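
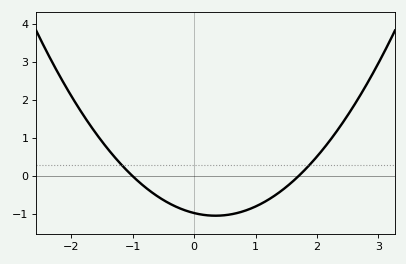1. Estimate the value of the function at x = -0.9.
-0.1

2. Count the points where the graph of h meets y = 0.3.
2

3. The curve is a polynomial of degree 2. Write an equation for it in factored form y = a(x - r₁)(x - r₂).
y = 0.57(x + 1)(x - 1.7)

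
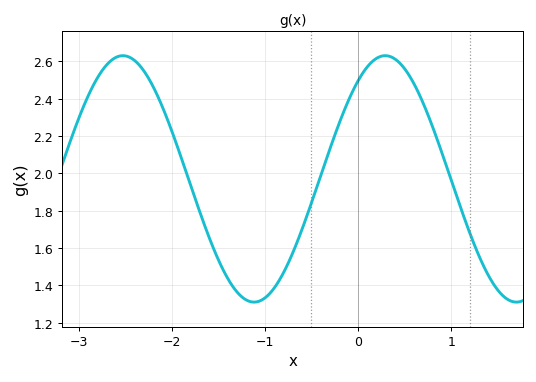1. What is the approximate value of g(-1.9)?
2.09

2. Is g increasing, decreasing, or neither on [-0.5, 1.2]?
neither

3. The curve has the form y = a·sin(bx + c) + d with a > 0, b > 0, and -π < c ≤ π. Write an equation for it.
y = 0.66sin(2.23x + 0.92) + 1.97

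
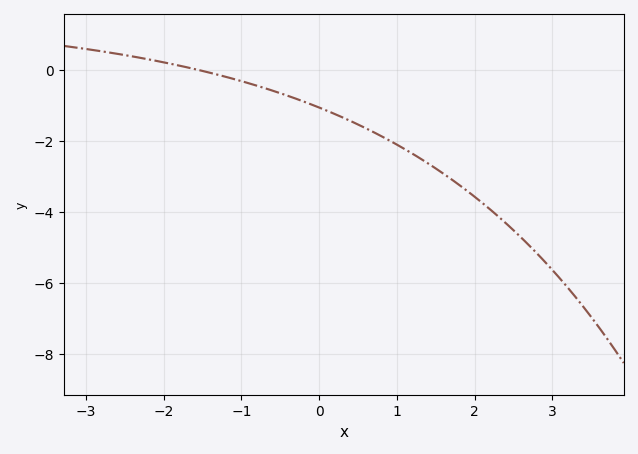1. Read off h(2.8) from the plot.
-5.16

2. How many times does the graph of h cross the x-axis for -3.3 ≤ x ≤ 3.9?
1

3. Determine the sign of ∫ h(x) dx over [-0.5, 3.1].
negative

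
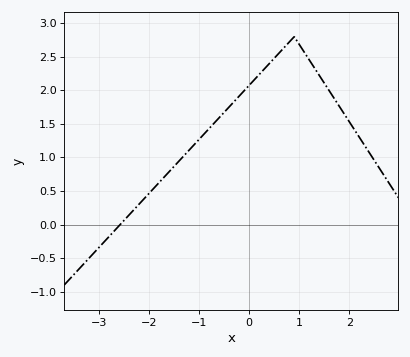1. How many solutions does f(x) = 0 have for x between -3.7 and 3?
1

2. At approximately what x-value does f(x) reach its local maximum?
0.9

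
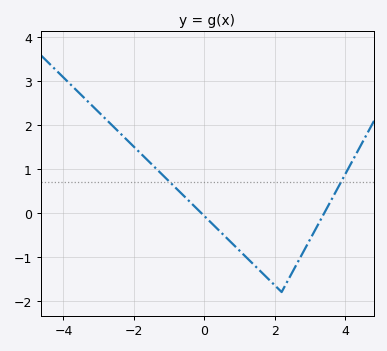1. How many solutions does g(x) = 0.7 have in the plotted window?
2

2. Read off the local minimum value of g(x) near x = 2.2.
-1.8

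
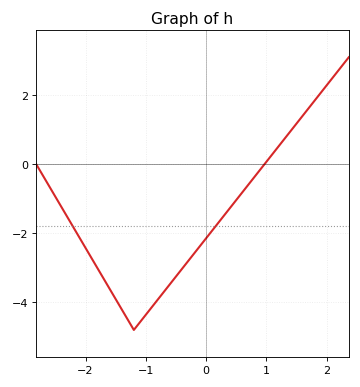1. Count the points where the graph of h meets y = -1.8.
2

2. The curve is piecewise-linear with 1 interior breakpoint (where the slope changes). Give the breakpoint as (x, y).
(-1.2, -4.8)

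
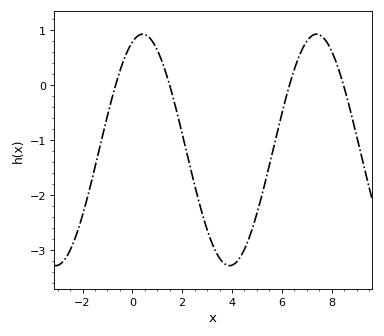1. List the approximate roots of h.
-0.671, 1.49, 6.31, 8.47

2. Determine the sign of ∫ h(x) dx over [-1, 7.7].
negative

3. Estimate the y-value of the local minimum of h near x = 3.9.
-3.28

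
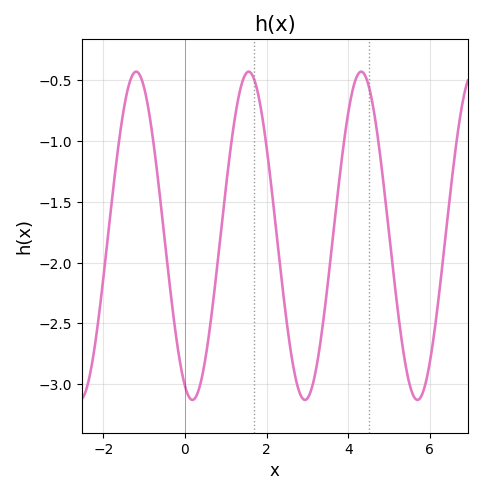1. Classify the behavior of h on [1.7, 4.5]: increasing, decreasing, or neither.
neither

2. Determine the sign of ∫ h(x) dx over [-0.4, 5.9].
negative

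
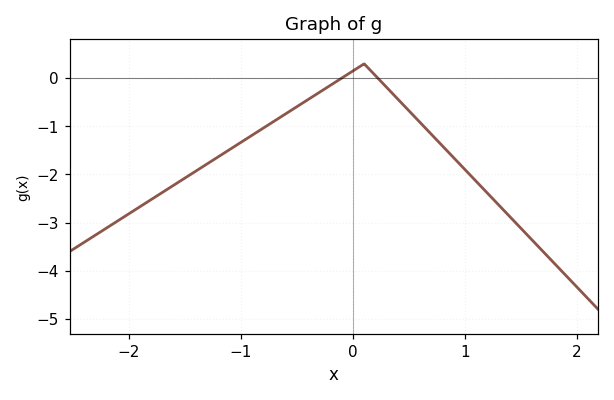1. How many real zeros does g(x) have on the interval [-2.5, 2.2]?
2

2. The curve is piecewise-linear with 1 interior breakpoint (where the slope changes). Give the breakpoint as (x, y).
(0.1, 0.3)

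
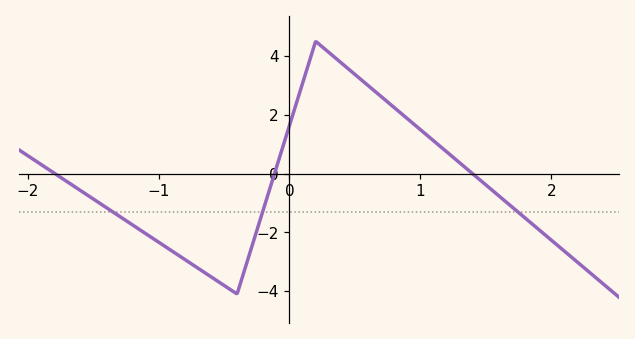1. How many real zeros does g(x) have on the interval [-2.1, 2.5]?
3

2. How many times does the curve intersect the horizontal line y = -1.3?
3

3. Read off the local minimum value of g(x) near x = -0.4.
-4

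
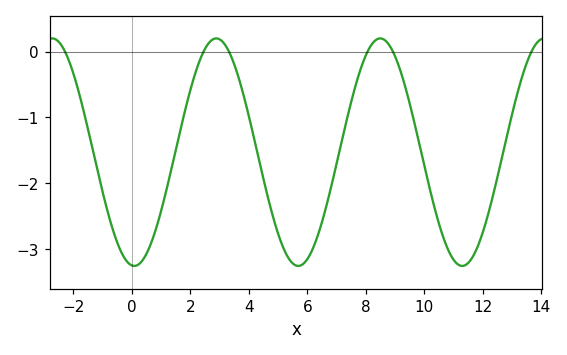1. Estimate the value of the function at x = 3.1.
0.15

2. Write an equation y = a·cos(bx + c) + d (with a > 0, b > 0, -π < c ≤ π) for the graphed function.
y = 1.73cos(1.1x + 3.1) - 1.53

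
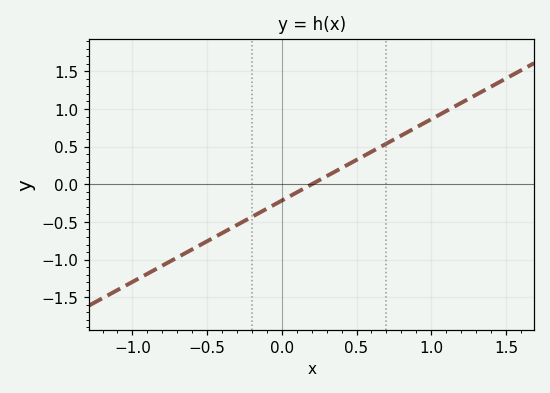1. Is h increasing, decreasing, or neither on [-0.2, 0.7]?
increasing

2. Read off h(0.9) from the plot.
0.756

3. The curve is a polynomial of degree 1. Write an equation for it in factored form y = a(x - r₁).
y = 1.08(x - 0.2)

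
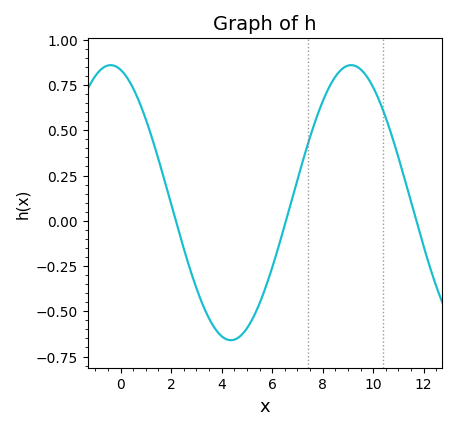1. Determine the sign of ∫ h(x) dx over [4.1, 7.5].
negative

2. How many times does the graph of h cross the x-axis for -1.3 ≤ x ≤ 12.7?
3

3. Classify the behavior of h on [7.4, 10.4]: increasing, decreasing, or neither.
neither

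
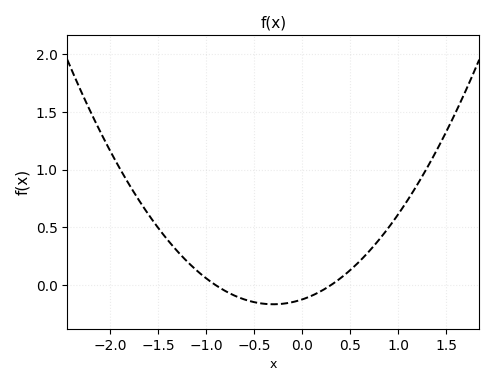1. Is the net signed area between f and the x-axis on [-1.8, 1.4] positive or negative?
positive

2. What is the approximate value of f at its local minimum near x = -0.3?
-0.166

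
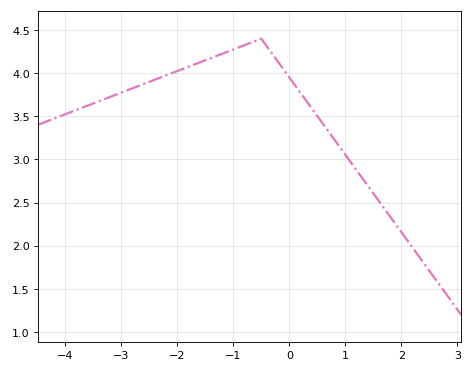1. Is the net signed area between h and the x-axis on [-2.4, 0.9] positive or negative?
positive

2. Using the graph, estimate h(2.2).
2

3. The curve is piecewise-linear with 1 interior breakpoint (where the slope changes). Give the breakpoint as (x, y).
(-0.5, 4.4)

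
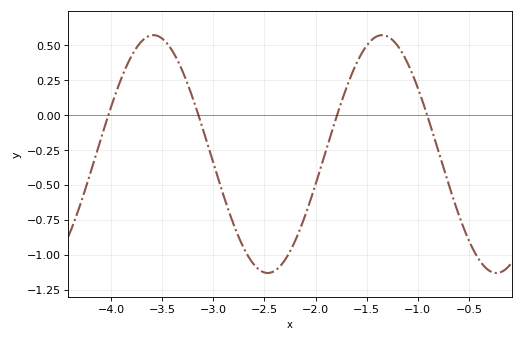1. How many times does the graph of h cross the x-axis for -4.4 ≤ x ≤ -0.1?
4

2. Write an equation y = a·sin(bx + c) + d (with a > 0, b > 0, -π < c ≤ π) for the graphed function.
y = 0.85sin(2.81x - 0.922) - 0.28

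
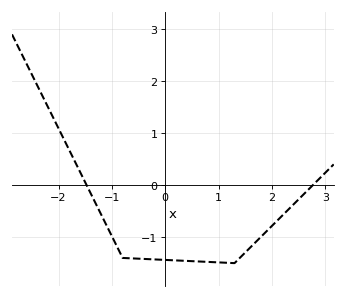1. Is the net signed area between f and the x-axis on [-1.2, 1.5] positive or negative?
negative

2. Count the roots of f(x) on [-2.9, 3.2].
2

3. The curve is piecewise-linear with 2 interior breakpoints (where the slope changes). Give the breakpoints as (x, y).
(-0.8, -1.4); (1.3, -1.5)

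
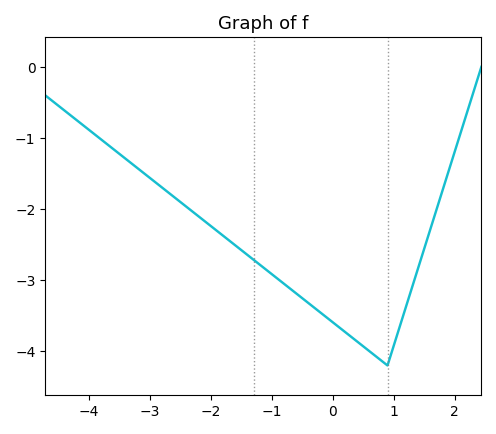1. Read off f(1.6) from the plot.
-2.3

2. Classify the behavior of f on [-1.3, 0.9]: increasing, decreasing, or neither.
decreasing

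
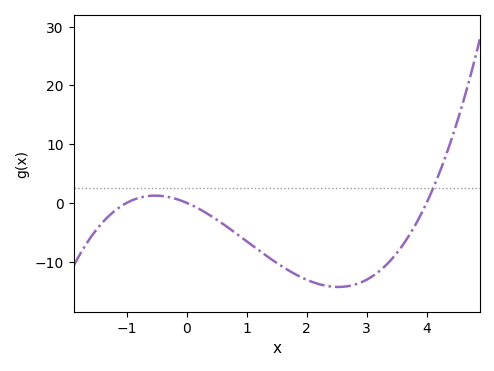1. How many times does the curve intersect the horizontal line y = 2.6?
1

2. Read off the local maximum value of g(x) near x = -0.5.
1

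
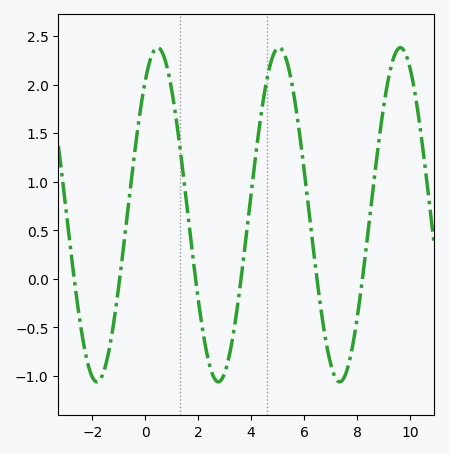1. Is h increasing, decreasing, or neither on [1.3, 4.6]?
neither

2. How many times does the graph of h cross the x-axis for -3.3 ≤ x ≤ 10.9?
6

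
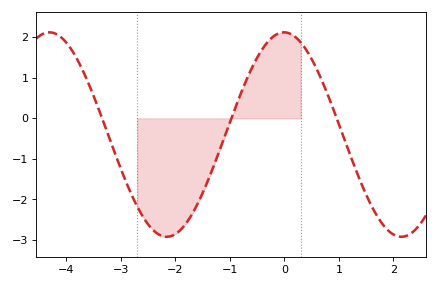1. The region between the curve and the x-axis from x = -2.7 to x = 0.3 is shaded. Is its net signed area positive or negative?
negative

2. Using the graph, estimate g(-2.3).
-2.9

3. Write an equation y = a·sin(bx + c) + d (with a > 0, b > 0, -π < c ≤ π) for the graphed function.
y = 2.52sin(1.5x + 1.6) - 0.4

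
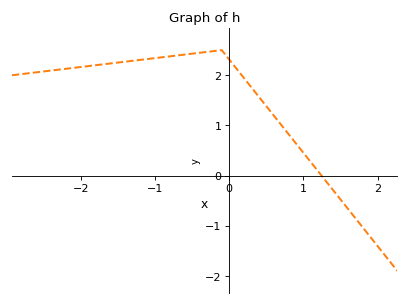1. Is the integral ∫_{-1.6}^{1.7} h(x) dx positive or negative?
positive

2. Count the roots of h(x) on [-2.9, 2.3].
1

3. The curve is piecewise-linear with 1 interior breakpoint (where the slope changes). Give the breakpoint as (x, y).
(-0.1, 2.5)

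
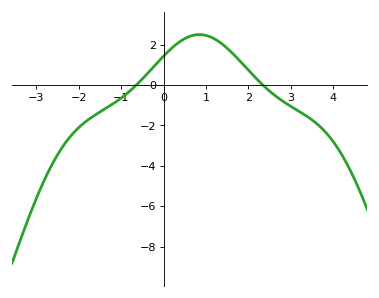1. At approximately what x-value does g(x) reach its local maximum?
0.841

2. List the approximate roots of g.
-0.642, 2.34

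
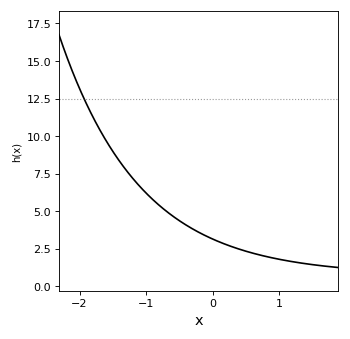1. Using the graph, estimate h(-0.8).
5.38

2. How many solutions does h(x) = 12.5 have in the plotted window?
1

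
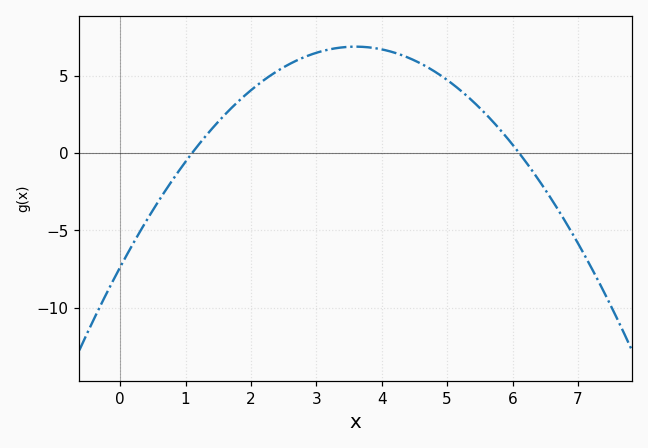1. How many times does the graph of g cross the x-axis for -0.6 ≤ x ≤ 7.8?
2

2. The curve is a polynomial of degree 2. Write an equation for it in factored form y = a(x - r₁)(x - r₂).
y = -1.1(x - 1.1)(x - 6.1)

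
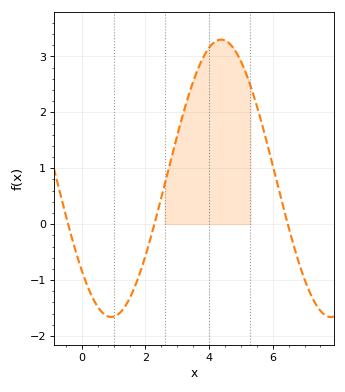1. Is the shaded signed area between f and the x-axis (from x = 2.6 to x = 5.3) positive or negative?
positive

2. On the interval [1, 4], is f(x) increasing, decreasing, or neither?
increasing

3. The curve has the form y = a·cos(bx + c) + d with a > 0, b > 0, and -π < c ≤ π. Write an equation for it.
y = 2.48cos(0.91x + 2.3) + 0.82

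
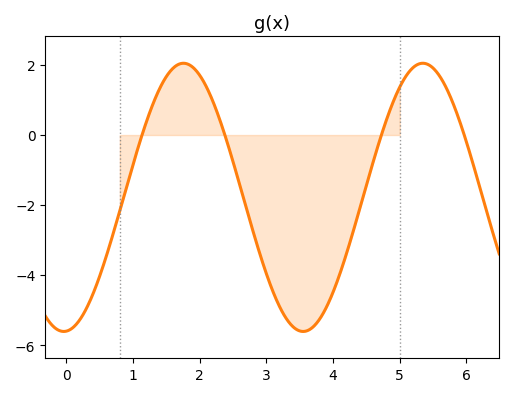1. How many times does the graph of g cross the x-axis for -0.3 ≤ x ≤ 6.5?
4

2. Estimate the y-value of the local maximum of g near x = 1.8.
2.05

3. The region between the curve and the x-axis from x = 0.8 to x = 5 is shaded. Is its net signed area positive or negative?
negative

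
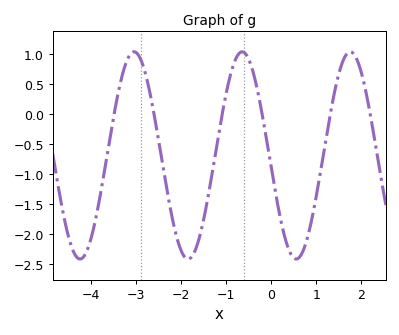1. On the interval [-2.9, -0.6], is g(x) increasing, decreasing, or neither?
neither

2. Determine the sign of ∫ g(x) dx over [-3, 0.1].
negative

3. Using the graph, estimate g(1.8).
1.03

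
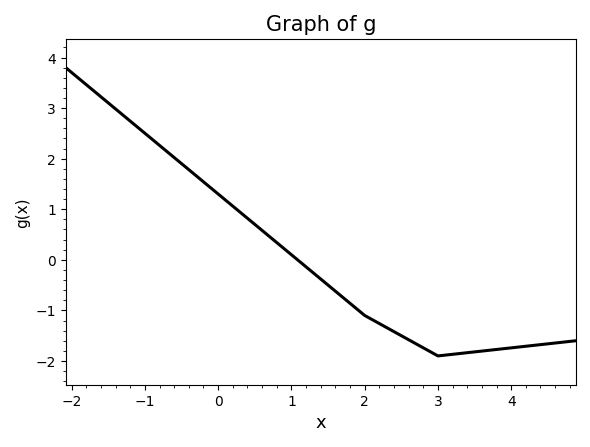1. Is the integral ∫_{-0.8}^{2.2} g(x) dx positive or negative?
positive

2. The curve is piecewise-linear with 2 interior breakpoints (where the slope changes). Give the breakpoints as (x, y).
(2, -1.1); (3, -1.9)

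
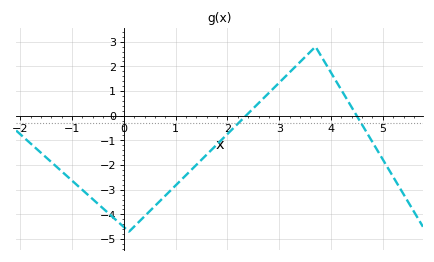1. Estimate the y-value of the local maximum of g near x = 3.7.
2.8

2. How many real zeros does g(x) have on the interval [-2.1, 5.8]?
2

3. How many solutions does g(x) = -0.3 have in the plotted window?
2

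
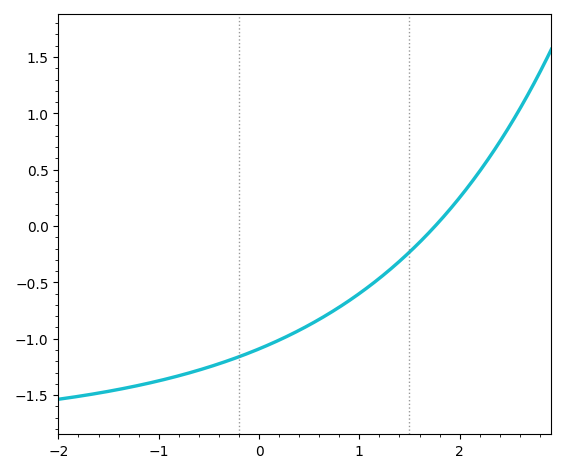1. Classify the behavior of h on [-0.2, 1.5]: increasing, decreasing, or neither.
increasing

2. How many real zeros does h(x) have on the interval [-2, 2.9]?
1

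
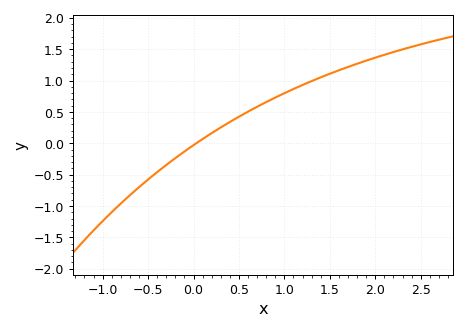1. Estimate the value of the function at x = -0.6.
-0.7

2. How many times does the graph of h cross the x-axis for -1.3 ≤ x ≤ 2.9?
1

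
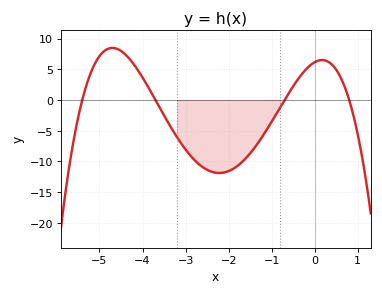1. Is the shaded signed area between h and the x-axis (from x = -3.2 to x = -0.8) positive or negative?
negative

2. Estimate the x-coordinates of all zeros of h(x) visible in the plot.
-5.4, -3.7, -0.7, 0.8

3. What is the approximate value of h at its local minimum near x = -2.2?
-12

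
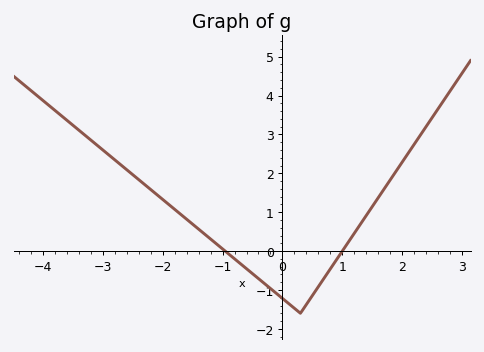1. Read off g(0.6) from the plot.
-0.913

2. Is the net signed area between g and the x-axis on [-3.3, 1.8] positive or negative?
positive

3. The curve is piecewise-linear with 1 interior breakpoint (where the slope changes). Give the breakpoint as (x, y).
(0.3, -1.6)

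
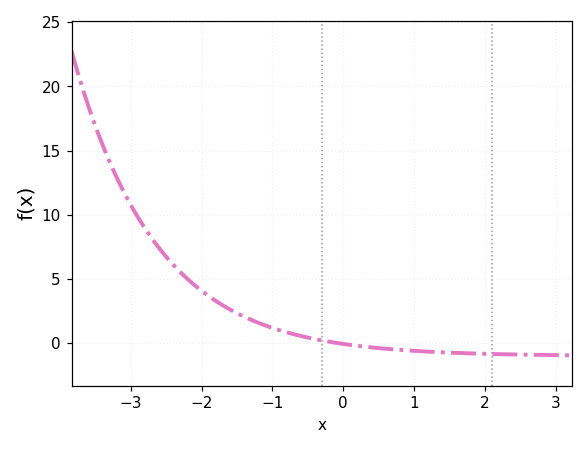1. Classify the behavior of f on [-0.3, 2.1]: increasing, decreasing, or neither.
decreasing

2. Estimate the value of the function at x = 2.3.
-0.912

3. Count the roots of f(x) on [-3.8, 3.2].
1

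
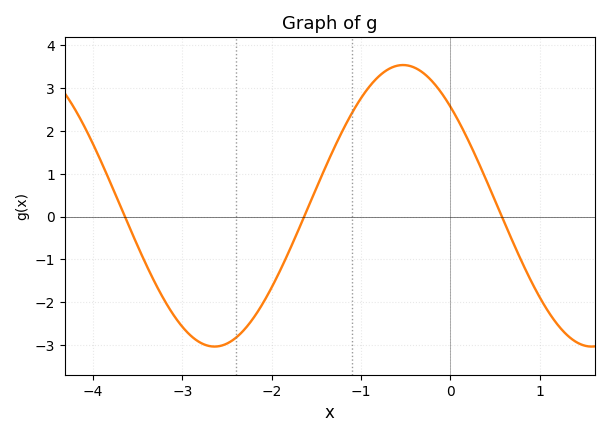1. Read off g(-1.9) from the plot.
-1.24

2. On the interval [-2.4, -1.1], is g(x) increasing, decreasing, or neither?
increasing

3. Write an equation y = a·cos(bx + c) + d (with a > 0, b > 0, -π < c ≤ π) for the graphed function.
y = 3.28cos(1.49x + 0.79) + 0.25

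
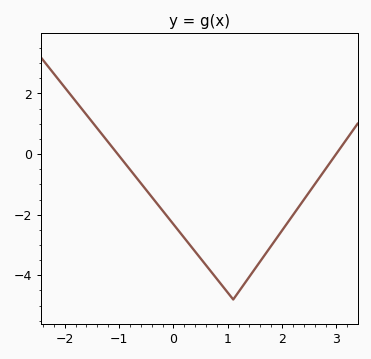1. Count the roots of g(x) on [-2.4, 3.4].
2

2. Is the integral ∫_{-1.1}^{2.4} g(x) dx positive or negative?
negative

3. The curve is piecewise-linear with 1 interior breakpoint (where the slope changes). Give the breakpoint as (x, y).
(1.1, -4.8)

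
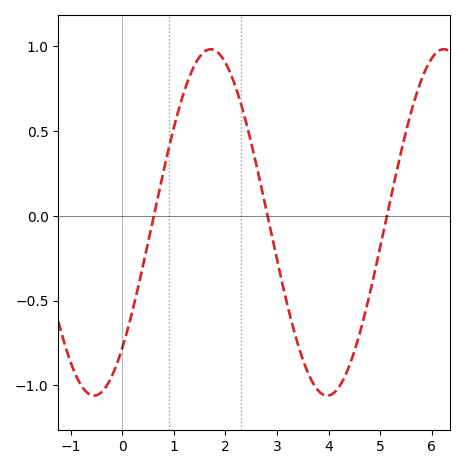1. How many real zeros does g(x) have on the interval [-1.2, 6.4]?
3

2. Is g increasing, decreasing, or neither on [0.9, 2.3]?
neither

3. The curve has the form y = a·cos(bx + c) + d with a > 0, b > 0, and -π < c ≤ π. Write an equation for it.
y = 1.02cos(1.39x - 2.38) - 0.04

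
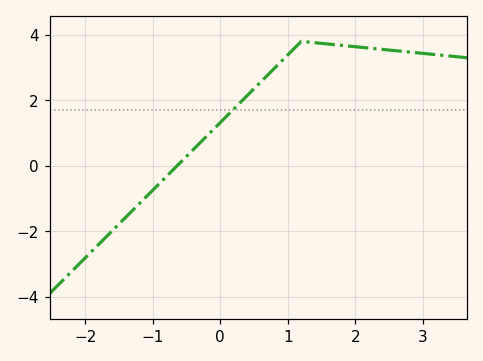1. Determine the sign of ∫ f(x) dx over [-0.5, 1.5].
positive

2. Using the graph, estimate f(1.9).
3.66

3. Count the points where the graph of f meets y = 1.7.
1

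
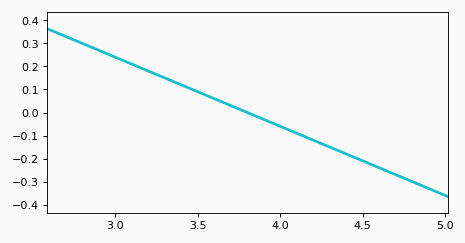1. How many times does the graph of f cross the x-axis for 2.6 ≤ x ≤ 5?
1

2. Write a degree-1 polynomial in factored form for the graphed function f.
y = -0.3(x - 3.8)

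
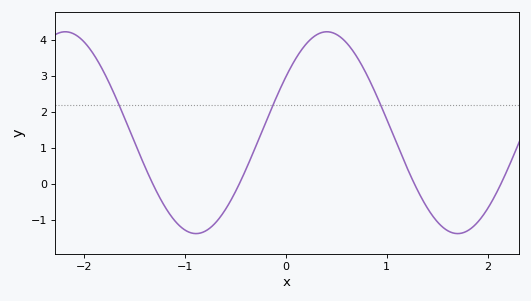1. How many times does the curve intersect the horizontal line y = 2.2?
3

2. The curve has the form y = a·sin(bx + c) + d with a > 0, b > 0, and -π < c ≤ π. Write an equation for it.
y = 2.81sin(2.42x + 0.59) + 1.42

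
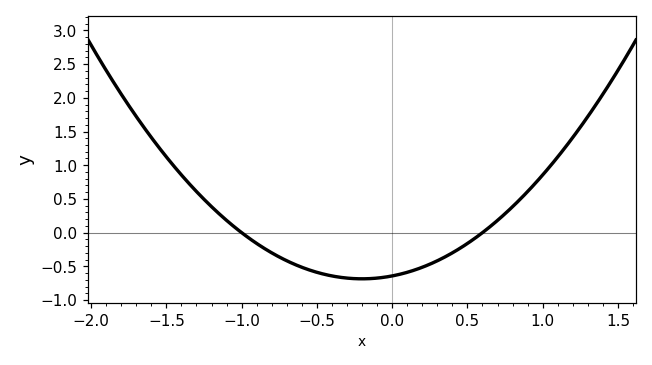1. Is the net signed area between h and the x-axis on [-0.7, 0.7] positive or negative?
negative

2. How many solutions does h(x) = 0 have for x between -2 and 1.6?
2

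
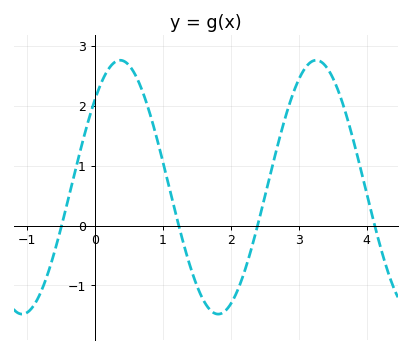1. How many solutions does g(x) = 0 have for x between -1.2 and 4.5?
4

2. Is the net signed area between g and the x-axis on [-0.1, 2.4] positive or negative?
positive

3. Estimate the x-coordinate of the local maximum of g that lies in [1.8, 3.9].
3.26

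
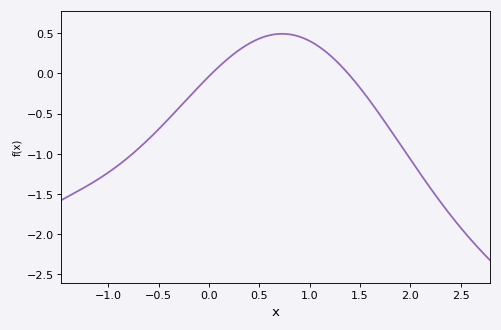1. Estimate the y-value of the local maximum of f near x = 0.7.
0.5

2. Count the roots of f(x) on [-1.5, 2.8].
2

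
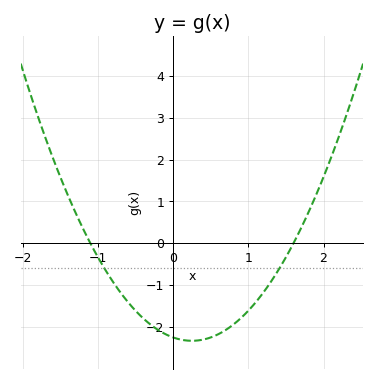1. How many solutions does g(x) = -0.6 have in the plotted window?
2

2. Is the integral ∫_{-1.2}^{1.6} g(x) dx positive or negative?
negative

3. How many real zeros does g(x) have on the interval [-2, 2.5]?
2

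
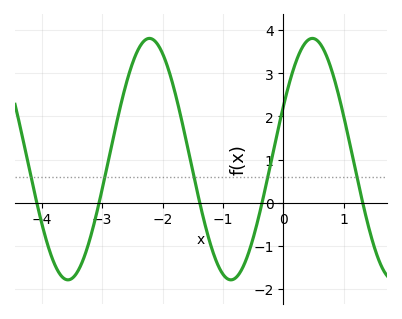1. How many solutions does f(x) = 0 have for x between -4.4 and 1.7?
5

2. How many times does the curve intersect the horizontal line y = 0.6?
5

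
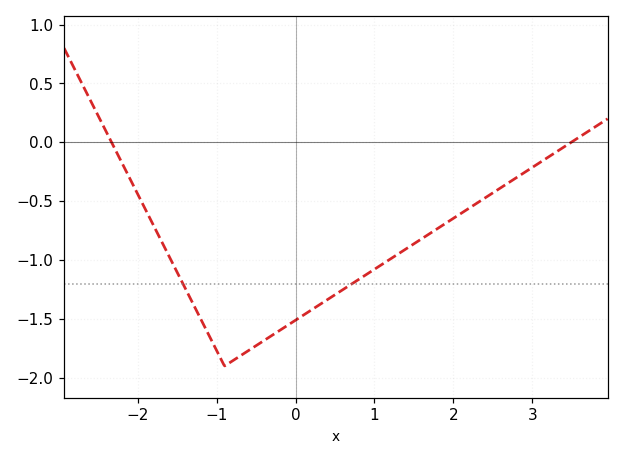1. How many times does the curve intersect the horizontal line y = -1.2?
2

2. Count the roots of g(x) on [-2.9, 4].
2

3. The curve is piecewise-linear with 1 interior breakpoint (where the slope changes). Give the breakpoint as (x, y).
(-0.9, -1.9)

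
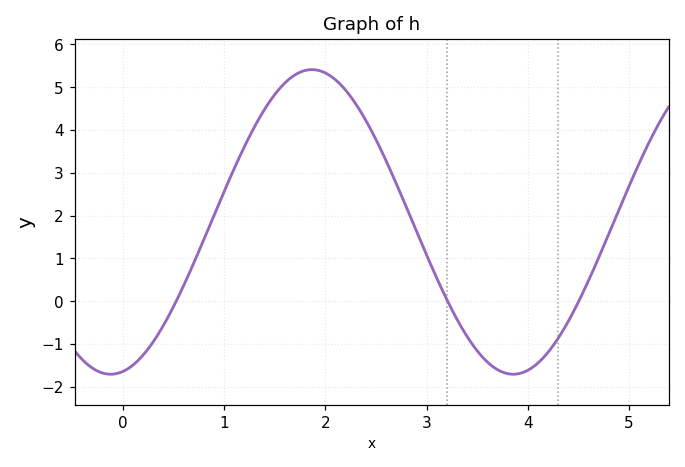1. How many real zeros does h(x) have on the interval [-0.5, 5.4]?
3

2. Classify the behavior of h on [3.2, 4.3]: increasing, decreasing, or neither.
neither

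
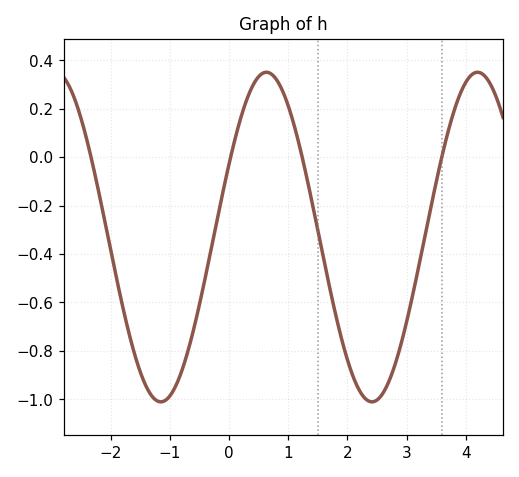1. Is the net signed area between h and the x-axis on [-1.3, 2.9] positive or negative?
negative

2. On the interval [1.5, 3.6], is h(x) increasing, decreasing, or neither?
neither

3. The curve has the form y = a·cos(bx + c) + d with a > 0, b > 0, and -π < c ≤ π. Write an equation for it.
y = 0.68cos(1.8x - 1.1) - 0.33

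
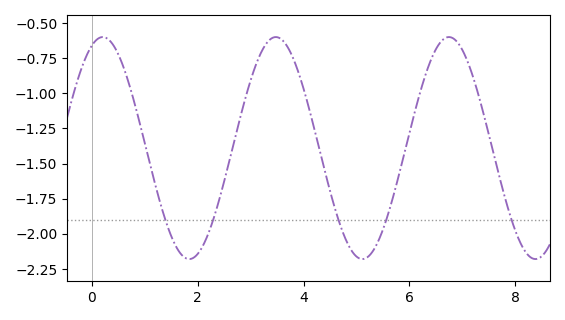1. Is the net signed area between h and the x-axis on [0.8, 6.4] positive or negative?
negative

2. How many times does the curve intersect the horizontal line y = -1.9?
5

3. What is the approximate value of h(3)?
-0.9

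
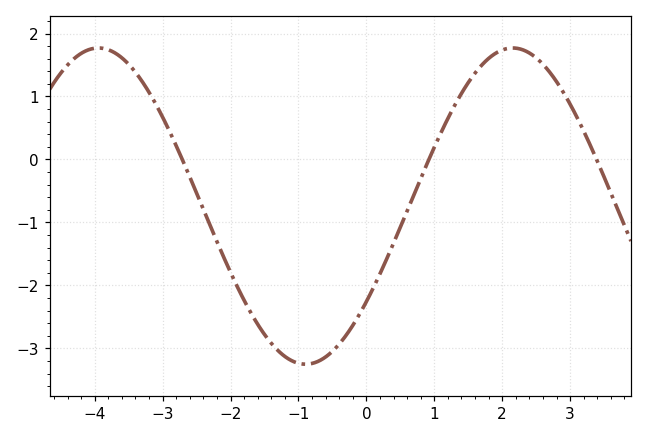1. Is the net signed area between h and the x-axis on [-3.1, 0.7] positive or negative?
negative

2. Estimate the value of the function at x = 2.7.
1.39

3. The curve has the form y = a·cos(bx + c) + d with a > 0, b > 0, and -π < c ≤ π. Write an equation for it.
y = 2.51cos(1.03x - 2.22) - 0.74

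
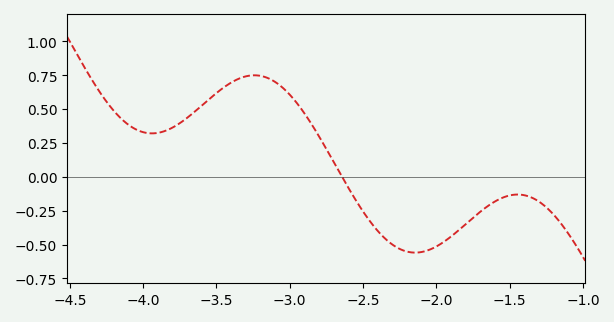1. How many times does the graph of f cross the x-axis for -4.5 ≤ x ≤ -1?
1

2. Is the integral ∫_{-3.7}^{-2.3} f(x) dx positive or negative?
positive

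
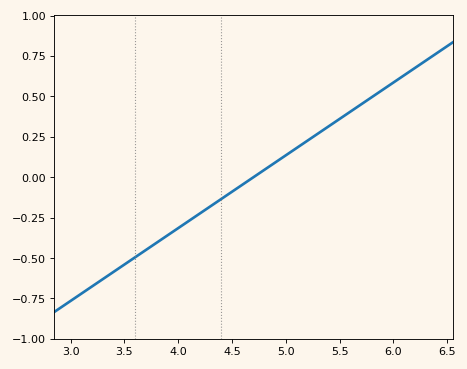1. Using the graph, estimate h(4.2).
-0.225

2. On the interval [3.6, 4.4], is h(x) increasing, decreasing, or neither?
increasing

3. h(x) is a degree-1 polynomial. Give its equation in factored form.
y = 0.45(x - 4.7)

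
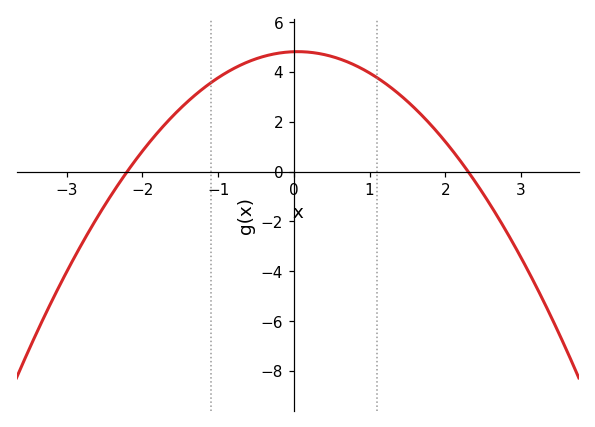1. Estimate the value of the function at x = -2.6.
-1.86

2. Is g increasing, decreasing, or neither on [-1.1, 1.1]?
neither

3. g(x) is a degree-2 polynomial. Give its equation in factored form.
y = -0.95(x + 2.2)(x - 2.3)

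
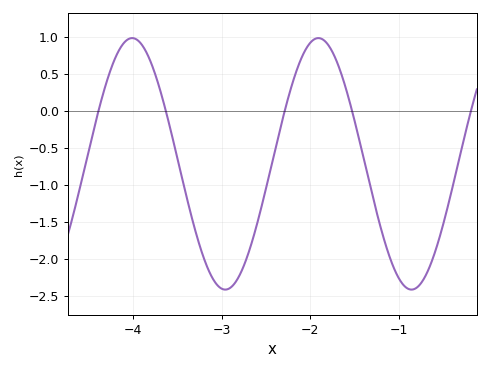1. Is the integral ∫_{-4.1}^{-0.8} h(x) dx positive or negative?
negative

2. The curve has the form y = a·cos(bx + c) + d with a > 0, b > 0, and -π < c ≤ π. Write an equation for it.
y = 1.7cos(2.99x - 0.582) - 0.72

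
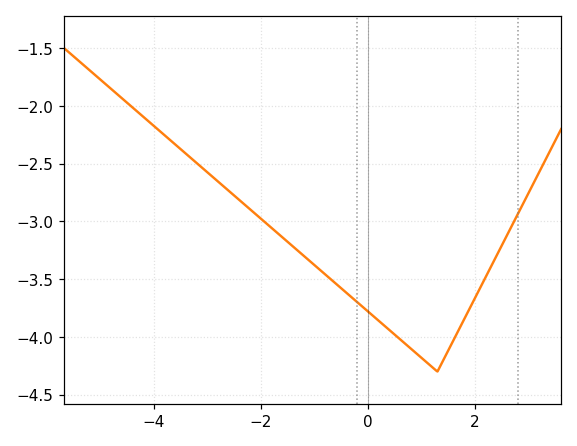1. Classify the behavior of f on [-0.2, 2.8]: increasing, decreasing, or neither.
neither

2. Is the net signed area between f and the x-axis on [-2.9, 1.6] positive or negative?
negative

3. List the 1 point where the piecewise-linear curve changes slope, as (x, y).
(1.3, -4.3)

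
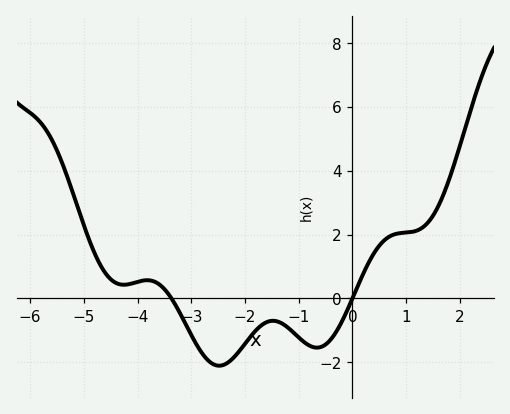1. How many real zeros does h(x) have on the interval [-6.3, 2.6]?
2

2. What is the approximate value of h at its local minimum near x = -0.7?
-1.54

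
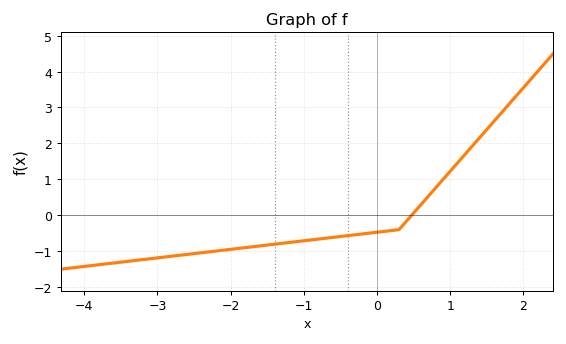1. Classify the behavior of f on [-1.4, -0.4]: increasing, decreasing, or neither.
increasing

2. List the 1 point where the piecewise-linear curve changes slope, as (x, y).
(0.3, -0.4)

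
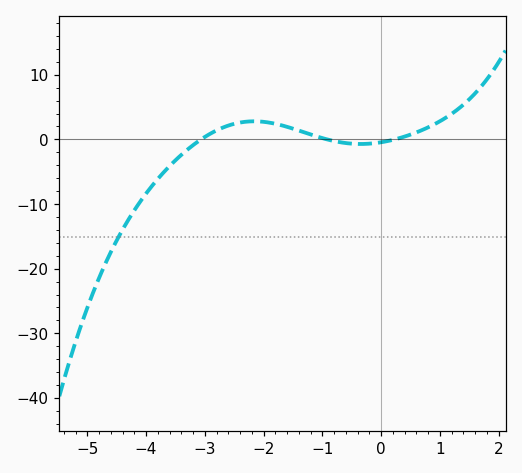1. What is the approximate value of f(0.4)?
0.447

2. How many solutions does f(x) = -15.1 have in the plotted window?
1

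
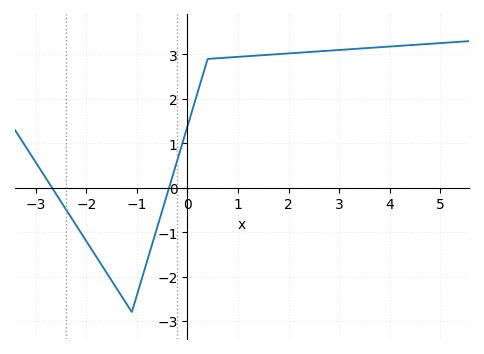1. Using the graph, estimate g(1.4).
3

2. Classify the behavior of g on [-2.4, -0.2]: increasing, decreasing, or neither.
neither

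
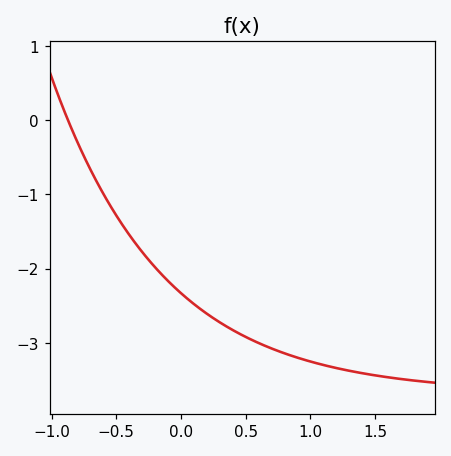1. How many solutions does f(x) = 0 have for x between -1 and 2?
1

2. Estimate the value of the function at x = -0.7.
-0.66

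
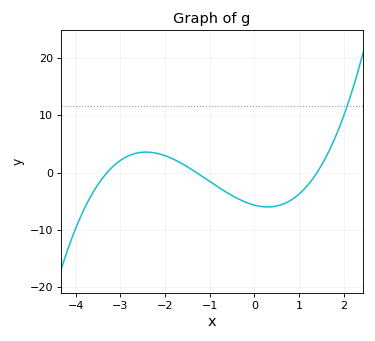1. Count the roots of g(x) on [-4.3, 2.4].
3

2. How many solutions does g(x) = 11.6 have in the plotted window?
1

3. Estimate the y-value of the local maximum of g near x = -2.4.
4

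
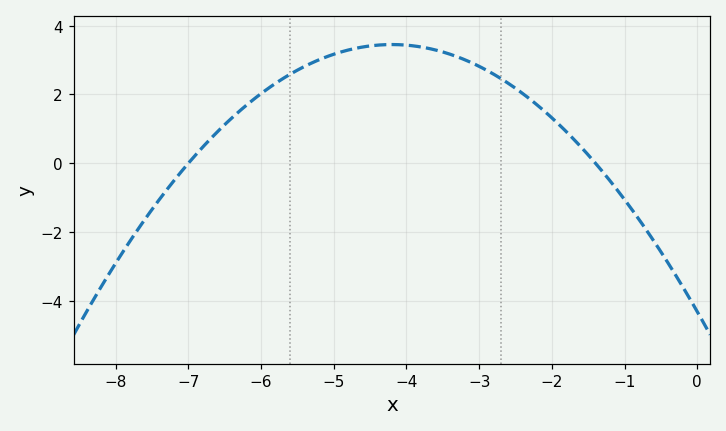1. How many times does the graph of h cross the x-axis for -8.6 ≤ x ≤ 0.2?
2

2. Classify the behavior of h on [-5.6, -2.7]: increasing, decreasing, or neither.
neither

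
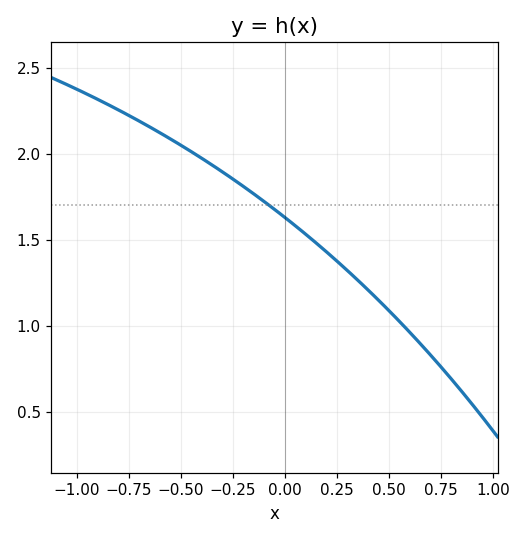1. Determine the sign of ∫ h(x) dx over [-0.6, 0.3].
positive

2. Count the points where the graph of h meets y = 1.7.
1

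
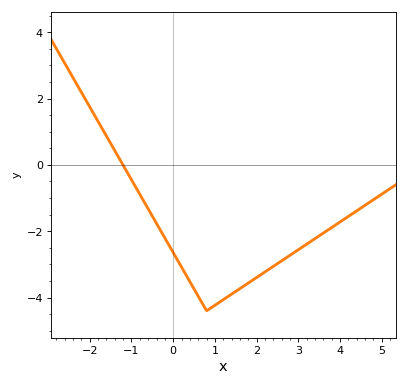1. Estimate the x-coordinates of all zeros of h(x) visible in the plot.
-1.2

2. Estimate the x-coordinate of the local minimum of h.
0.8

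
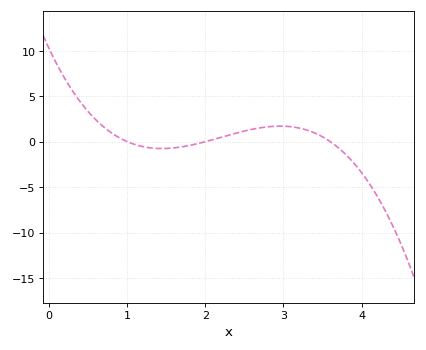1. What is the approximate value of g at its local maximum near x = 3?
1.5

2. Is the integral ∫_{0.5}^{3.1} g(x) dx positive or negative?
positive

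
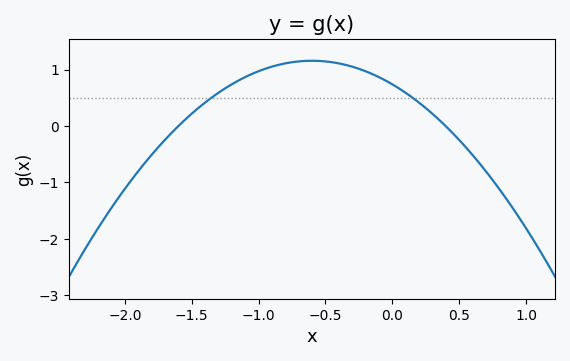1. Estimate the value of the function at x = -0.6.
1.16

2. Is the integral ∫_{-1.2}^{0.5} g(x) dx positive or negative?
positive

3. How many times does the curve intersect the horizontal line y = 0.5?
2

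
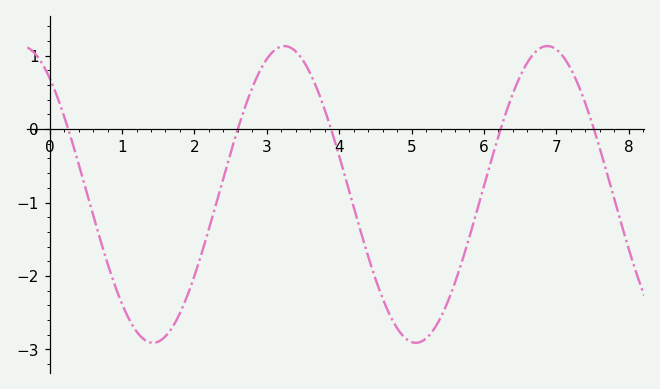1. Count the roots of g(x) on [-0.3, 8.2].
5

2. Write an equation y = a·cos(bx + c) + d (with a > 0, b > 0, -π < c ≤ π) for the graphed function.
y = 2.02cos(1.73x + 0.672) - 0.89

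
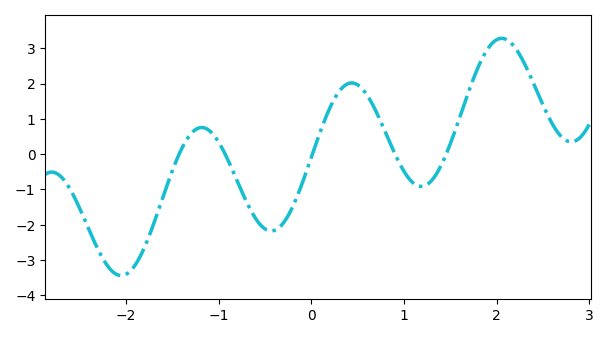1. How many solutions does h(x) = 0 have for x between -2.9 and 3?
5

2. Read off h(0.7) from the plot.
1.2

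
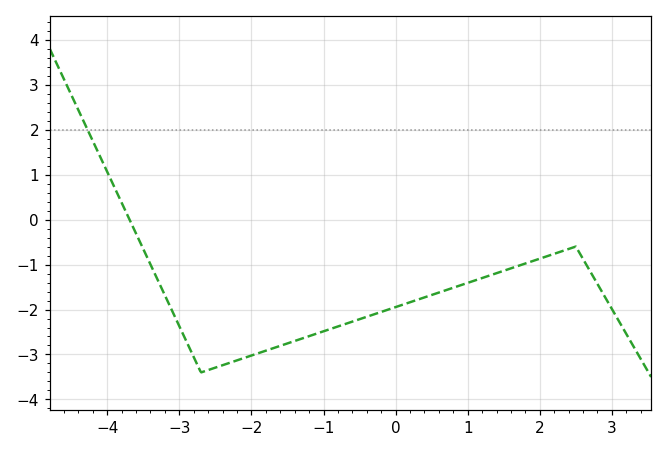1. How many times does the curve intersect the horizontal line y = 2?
1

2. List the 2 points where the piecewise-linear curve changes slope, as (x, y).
(-2.7, -3.4); (2.5, -0.6)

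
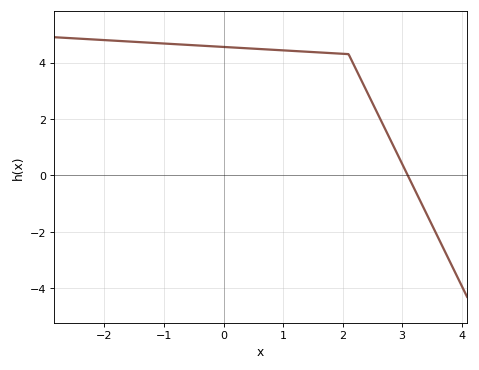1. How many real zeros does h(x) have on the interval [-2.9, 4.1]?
1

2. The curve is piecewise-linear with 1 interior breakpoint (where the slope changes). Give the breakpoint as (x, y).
(2.1, 4.3)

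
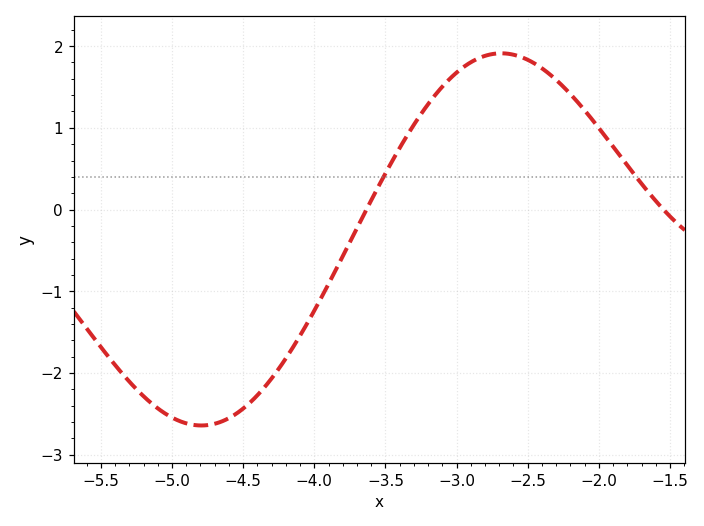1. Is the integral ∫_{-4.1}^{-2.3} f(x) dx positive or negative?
positive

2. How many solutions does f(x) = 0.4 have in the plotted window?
2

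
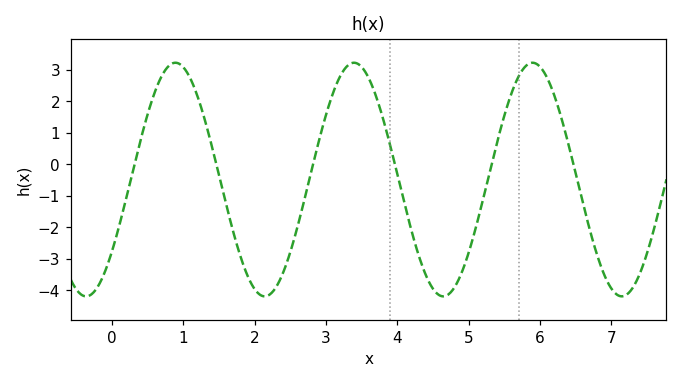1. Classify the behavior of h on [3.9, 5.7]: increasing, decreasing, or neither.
neither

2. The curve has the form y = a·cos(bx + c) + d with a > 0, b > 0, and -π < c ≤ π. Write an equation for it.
y = 3.71cos(2.5x - 2.2) - 0.48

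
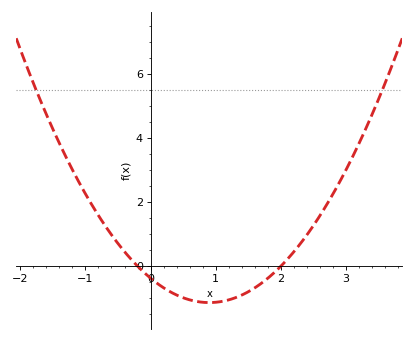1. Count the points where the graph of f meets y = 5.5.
2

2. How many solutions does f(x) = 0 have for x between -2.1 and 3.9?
2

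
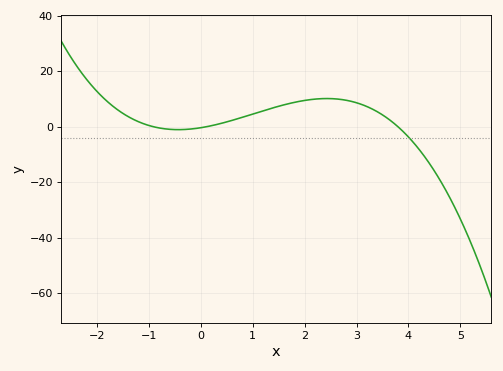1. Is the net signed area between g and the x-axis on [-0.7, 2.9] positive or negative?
positive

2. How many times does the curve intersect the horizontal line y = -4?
1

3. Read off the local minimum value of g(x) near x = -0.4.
-2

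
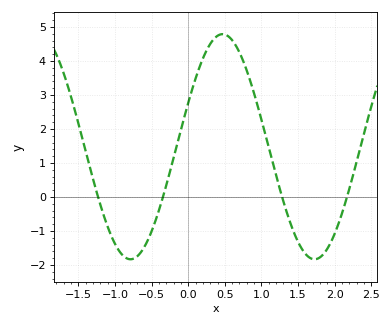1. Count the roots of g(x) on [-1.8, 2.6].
4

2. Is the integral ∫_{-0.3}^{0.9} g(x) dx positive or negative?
positive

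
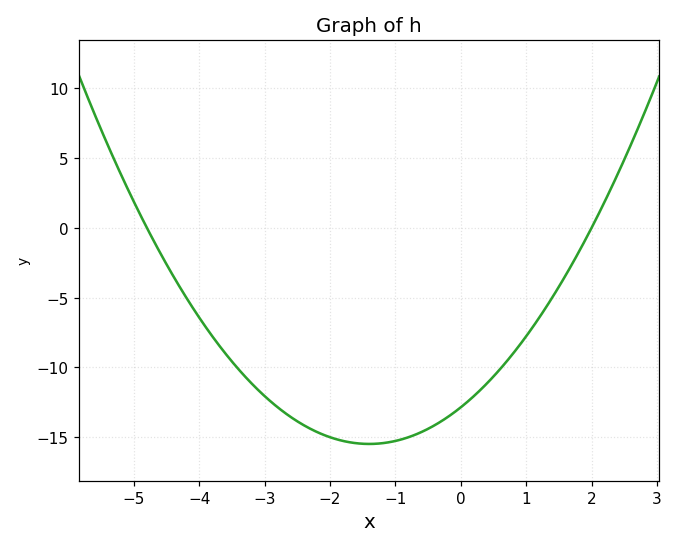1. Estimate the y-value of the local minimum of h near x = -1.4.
-15.5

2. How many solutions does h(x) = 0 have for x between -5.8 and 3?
2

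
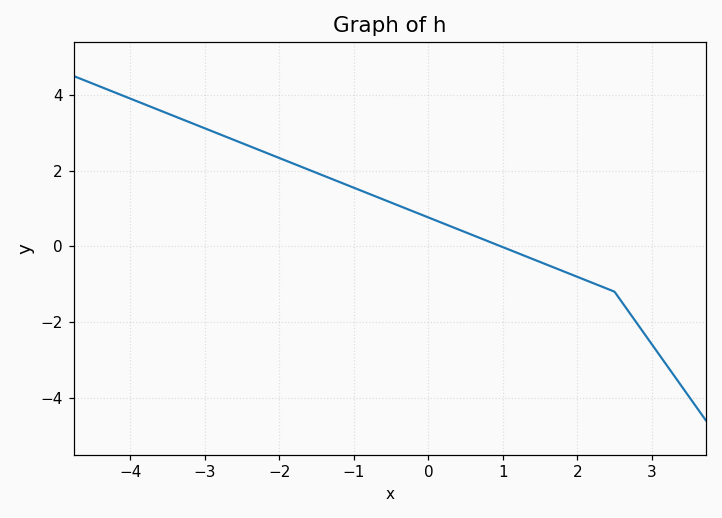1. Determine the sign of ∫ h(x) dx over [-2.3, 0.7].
positive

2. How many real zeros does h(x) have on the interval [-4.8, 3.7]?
1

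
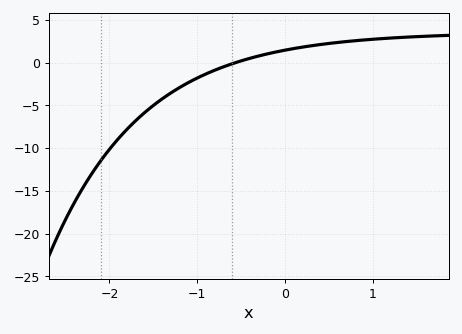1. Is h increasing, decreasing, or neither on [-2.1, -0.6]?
increasing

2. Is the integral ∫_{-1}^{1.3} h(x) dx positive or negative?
positive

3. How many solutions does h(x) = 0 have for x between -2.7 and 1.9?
1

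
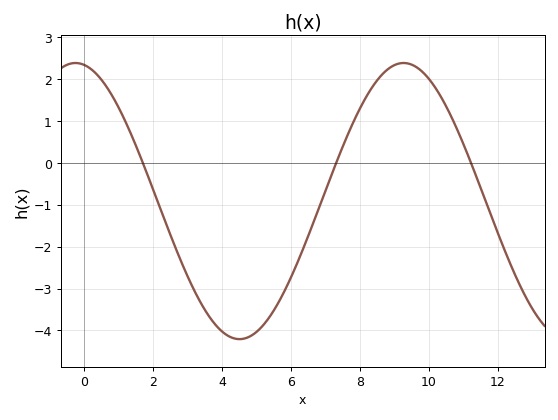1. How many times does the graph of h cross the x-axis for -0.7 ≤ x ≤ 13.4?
3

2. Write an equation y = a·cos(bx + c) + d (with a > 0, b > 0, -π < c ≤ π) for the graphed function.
y = 3.3cos(0.66x + 0.17) - 0.91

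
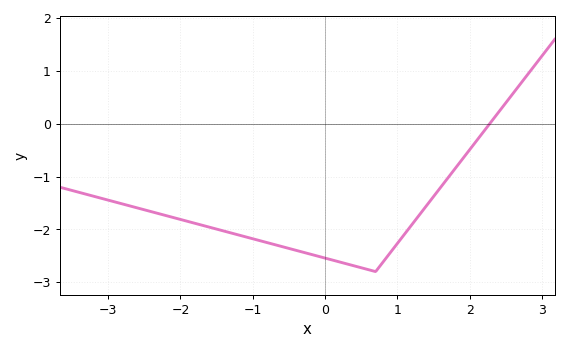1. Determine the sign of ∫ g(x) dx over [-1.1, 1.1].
negative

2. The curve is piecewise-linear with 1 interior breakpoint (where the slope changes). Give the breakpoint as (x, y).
(0.7, -2.8)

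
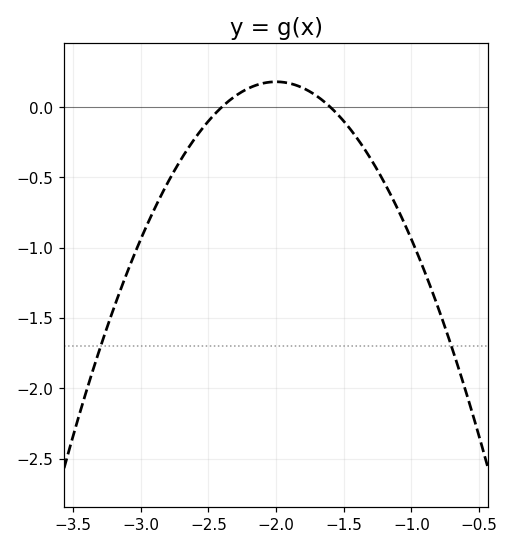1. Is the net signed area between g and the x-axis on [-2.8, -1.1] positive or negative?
negative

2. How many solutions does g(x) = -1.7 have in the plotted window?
2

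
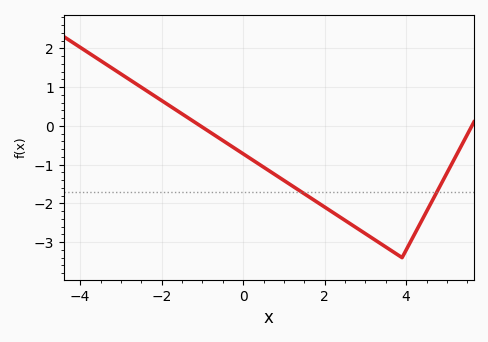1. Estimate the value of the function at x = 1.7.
-1.89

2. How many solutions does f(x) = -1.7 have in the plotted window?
2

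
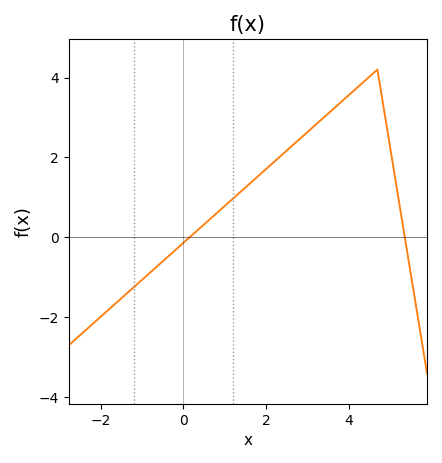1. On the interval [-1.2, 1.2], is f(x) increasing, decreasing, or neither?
increasing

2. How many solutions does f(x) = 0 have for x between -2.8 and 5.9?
2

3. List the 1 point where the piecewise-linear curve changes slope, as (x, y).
(4.7, 4.2)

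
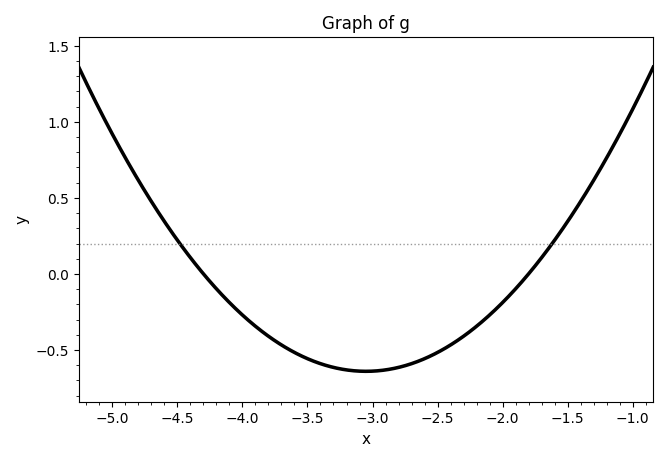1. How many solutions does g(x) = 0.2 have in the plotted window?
2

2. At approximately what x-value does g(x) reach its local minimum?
-3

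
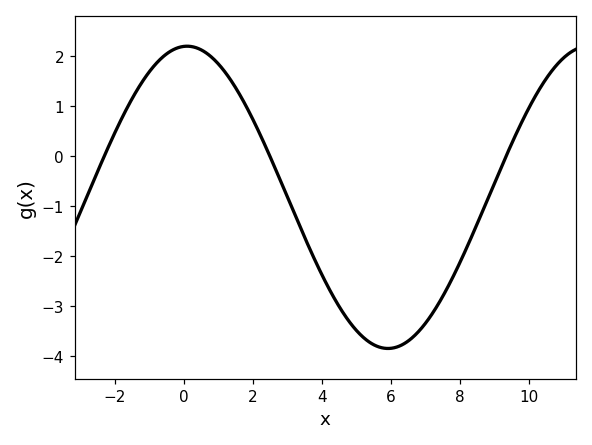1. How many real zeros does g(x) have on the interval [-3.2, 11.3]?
3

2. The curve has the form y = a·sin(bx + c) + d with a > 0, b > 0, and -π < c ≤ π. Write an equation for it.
y = 3.02sin(0.54x + 1.5) - 0.82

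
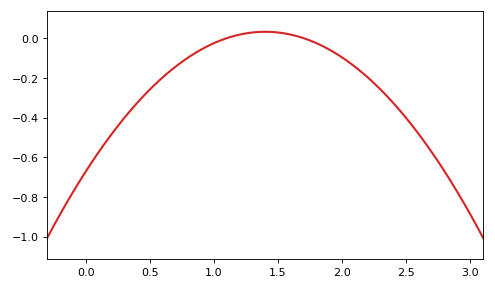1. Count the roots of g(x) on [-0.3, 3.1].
2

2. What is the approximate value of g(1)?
-0.025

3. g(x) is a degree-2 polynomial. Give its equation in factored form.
y = -0.36(x - 1.1)(x - 1.7)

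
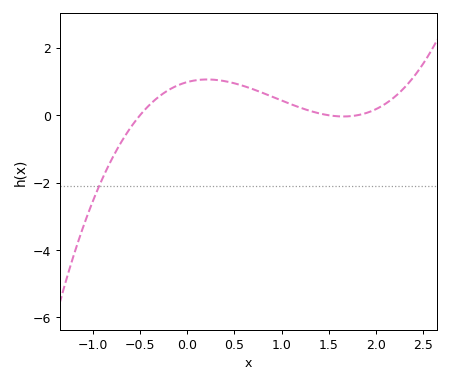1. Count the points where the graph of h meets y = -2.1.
1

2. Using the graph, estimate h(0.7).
0.771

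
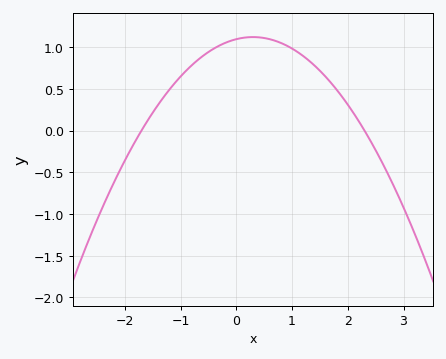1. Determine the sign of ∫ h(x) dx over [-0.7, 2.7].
positive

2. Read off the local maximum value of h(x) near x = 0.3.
1.1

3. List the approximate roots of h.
-1.7, 2.3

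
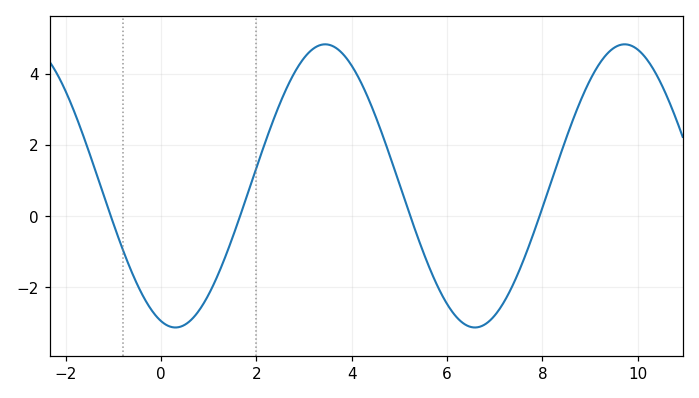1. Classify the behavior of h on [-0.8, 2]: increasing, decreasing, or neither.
neither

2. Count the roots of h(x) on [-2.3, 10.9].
4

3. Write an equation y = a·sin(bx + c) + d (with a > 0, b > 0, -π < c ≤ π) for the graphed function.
y = 3.98sin(1x - 1.9) + 0.85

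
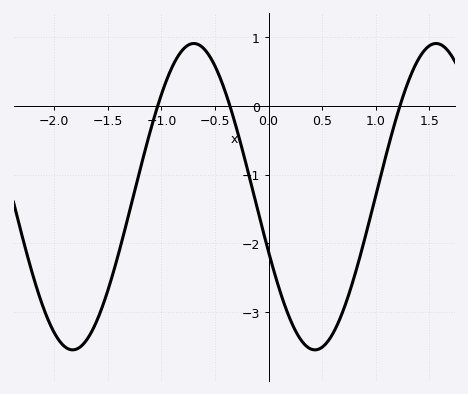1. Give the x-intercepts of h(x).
-1.04, -0.361, 1.23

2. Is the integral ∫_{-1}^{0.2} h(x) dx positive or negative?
negative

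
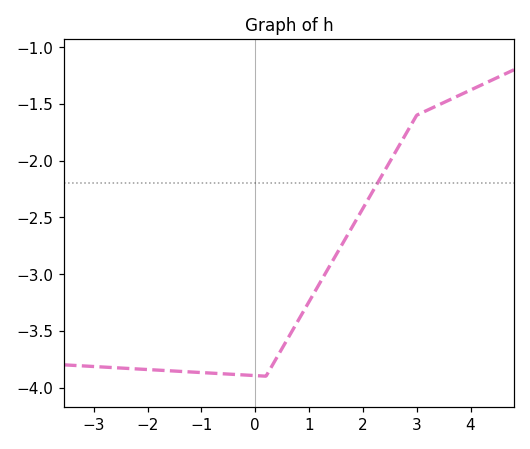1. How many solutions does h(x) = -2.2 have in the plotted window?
1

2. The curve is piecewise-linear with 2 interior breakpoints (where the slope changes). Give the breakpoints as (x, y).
(0.2, -3.9); (3, -1.6)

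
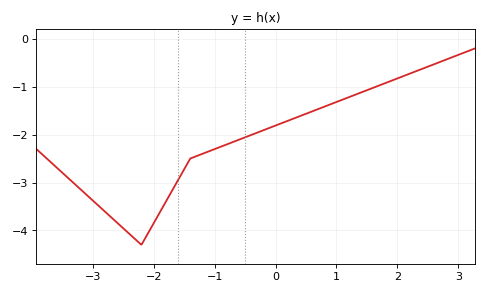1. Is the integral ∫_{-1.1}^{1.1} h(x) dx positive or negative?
negative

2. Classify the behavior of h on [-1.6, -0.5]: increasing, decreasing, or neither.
increasing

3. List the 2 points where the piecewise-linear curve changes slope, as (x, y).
(-2.2, -4.3); (-1.4, -2.5)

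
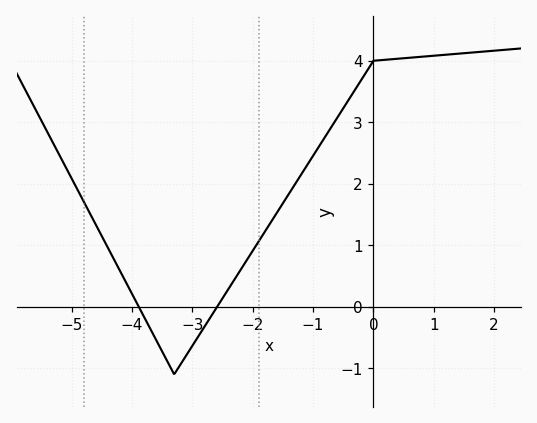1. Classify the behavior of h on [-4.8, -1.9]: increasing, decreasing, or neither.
neither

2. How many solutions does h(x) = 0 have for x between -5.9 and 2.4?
2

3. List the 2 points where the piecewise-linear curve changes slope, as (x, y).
(-3.3, -1.1); (0, 4)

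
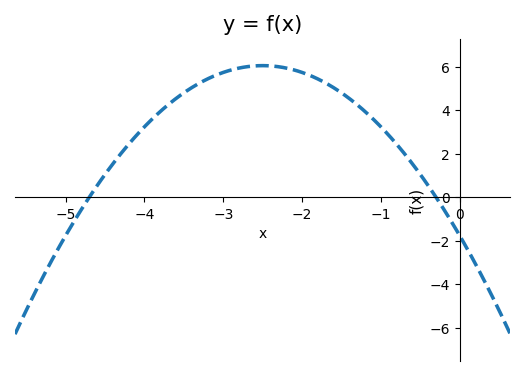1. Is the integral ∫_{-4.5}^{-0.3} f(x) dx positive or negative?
positive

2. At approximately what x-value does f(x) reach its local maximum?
-2.5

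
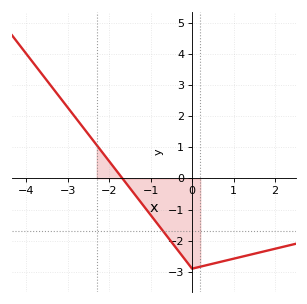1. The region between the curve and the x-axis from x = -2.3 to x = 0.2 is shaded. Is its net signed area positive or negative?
negative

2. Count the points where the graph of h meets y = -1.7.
1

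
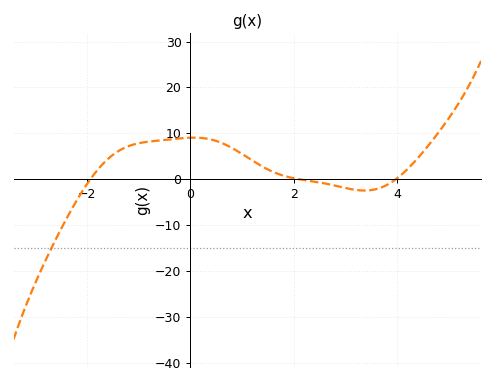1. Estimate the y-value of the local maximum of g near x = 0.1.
9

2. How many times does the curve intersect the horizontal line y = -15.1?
1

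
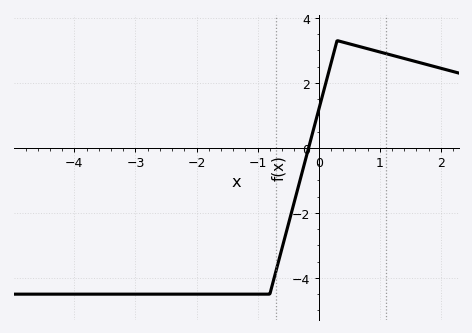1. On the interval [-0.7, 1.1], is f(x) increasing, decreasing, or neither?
neither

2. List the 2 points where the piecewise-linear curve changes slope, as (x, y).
(-0.8, -4.5); (0.3, 3.3)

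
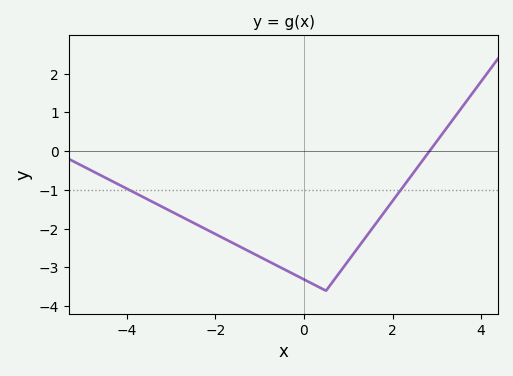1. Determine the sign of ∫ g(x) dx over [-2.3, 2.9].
negative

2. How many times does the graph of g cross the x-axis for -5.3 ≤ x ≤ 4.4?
1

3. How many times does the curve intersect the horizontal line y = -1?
2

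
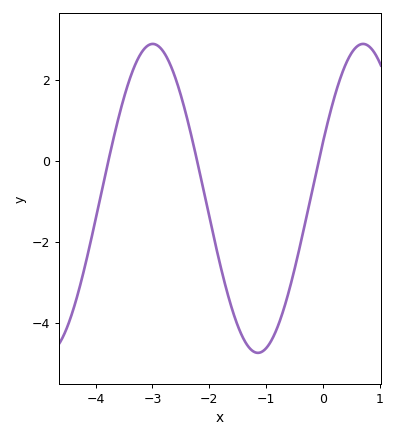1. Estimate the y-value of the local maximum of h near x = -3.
2.88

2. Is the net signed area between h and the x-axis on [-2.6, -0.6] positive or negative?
negative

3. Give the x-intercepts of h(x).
-3.77, -2.22, -0.078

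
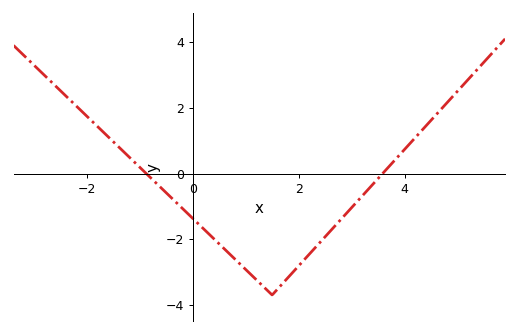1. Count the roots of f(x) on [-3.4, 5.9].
2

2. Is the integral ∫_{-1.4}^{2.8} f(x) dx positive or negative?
negative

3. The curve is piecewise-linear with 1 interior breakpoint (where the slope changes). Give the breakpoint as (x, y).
(1.5, -3.7)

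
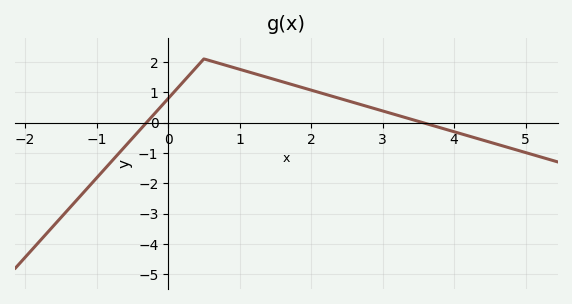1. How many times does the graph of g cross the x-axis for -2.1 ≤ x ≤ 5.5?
2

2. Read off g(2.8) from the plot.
0.5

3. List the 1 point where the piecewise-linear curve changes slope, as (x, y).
(0.5, 2.1)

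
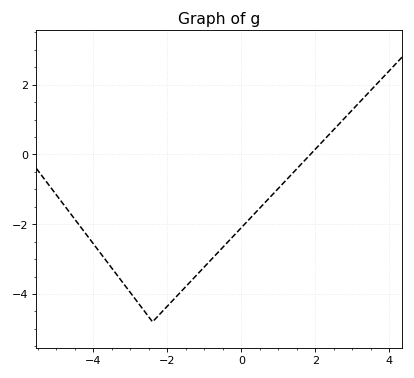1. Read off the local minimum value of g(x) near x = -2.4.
-4.8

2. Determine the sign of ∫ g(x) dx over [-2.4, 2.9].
negative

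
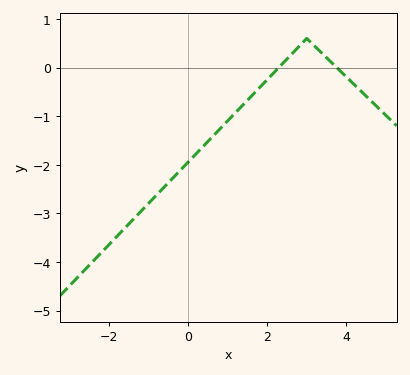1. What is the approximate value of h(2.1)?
-0.164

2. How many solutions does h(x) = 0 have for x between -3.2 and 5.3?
2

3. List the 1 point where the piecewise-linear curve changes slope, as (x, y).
(3, 0.6)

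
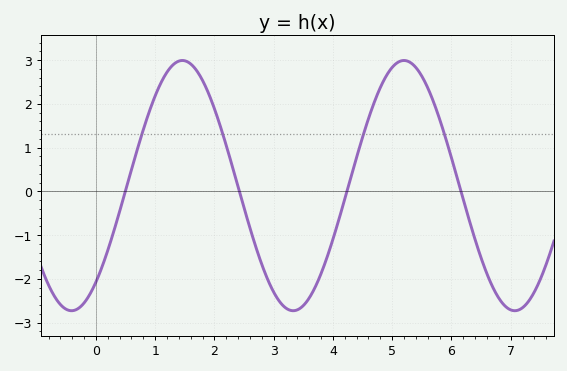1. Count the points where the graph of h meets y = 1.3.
4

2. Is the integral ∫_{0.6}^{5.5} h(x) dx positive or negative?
positive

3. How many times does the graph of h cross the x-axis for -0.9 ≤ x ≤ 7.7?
4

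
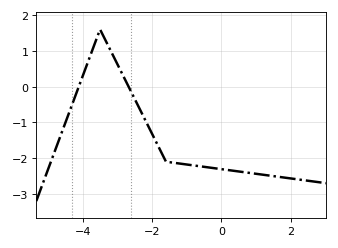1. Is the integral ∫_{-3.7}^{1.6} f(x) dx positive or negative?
negative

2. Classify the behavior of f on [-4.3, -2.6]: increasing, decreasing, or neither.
neither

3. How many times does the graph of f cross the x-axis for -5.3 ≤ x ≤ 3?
2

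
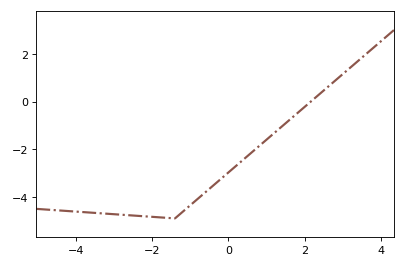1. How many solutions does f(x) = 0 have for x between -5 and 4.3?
1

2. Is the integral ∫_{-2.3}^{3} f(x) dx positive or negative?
negative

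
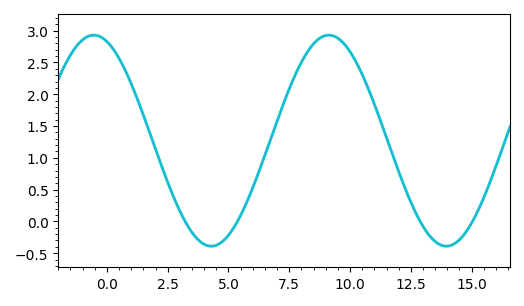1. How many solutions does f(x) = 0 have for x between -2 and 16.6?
4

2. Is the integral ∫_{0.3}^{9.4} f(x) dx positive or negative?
positive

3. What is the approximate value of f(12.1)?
0.682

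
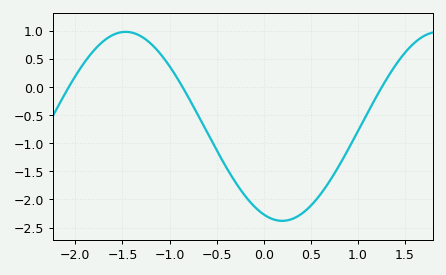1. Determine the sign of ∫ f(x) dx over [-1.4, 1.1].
negative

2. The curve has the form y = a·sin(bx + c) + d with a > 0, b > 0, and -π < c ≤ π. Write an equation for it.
y = 1.68sin(1.89x - 1.94) - 0.7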